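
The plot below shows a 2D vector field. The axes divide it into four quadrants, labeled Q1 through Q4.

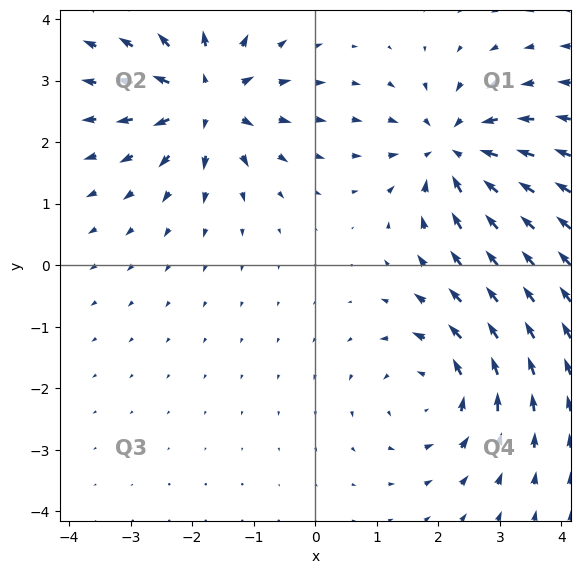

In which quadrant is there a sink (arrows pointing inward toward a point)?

Q1

The sink sits at approximately (2.2, 1.9), which lies in quadrant Q1. The divergence there is about -4, negative as expected for a sink.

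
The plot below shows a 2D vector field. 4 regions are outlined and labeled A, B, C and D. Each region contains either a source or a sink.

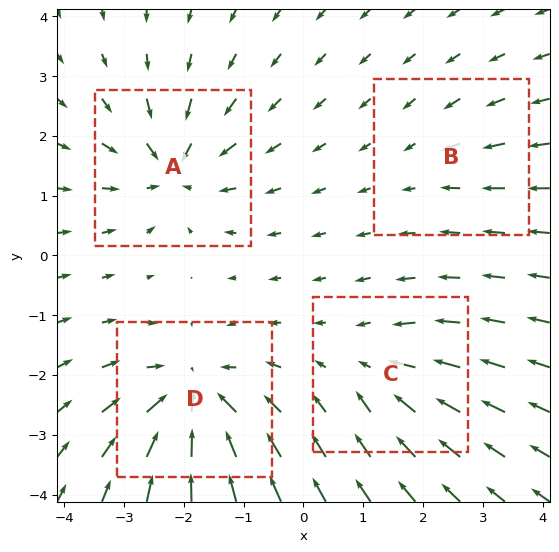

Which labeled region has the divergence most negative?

Divergence at each region's feature centre — A: about -6, B: about -2, C: about -4, D: about -8. Region D is most negative.

D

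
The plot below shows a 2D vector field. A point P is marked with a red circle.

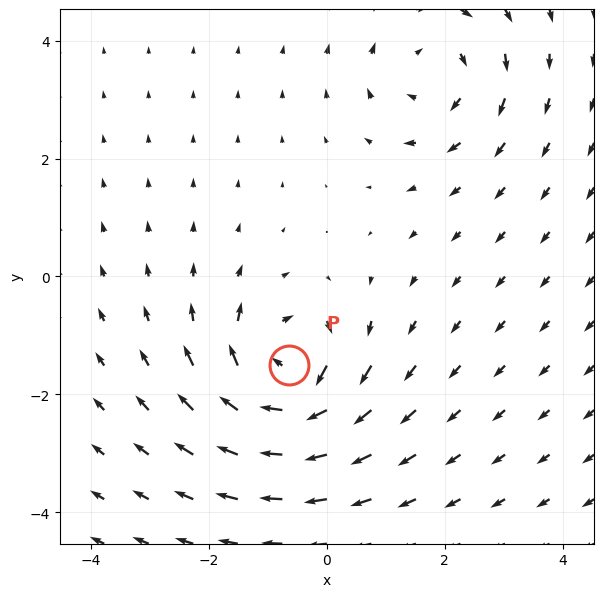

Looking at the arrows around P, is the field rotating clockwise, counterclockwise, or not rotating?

clockwise

Near P at (-0.6, -1.5) the arrows circulate clockwise. The curl (z-component) there is about -6; negative curl means clockwise rotation.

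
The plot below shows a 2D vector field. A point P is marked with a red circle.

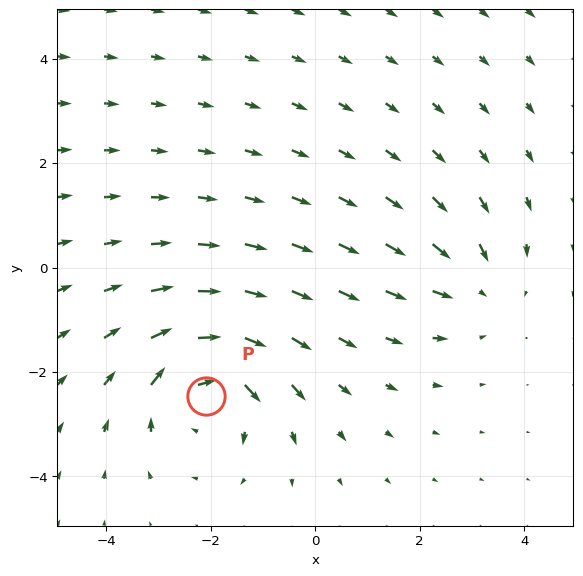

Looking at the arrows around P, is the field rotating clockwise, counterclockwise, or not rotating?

clockwise

Near P at (-2.1, -2.5) the arrows circulate clockwise. The curl (z-component) there is about -5; negative curl means clockwise rotation.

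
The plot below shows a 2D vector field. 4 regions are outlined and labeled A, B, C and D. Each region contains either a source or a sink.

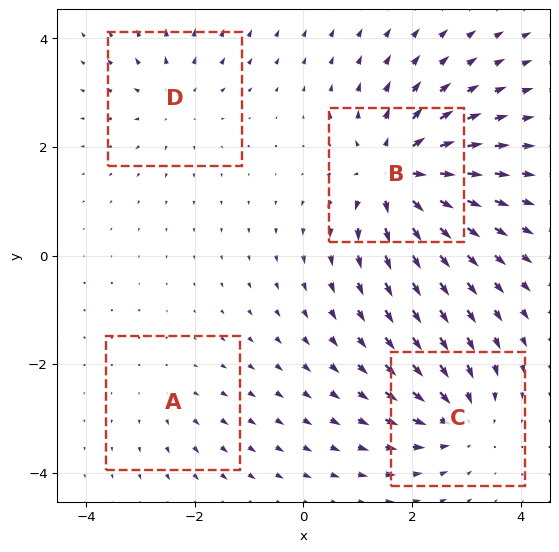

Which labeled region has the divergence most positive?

Divergence at each region's feature centre — A: about +2, B: about +8, C: about -5, D: about +4. Region B is most positive.

B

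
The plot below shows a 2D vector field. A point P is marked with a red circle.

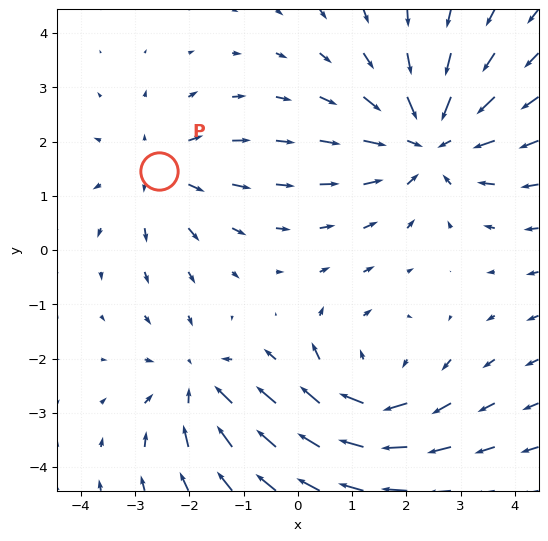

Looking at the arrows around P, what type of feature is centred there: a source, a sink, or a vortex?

At P (-2.6, 1.5) the arrows spread outward. Divergence about +2, curl ≈0 — positive divergence with near-zero curl is a source.

source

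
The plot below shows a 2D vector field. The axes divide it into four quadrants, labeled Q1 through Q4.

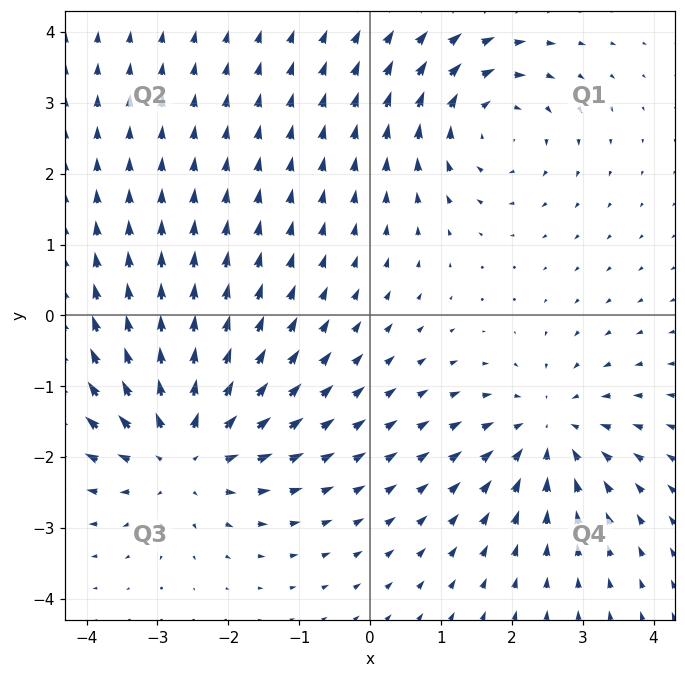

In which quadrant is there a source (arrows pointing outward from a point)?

Q3

The source sits at approximately (-2.7, -1.9), which lies in quadrant Q3. The divergence there is about +4, positive as expected for a source.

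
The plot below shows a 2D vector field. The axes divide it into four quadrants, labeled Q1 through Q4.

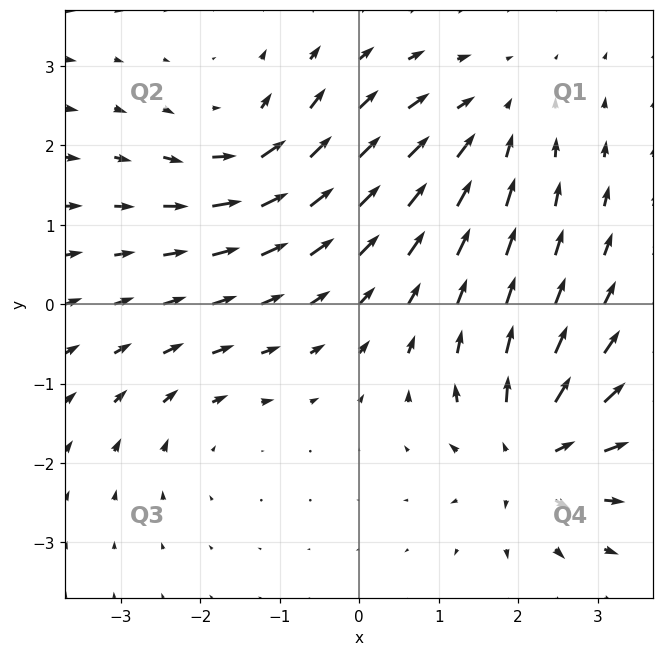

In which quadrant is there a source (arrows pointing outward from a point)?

The source sits at approximately (2.2, -1.9), which lies in quadrant Q4. The divergence there is about +7, positive as expected for a source.

Q4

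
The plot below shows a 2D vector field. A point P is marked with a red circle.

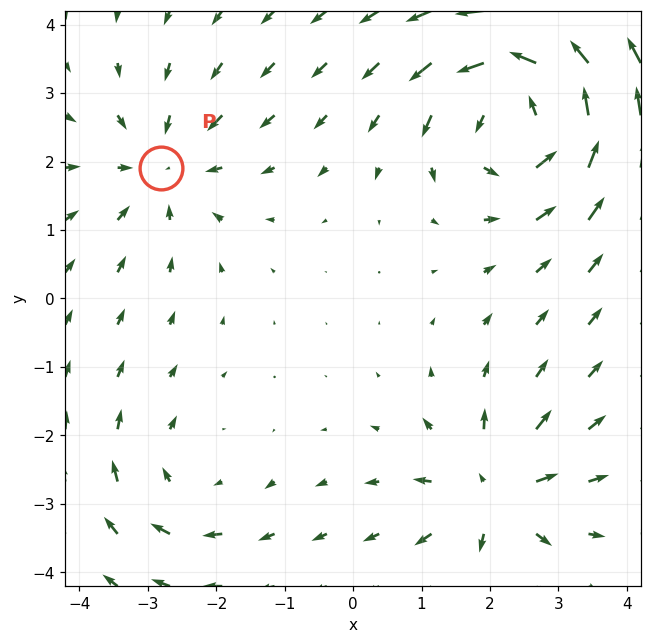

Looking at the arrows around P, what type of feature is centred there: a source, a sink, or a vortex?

At P (-2.8, 1.9) the arrows converge inward. Divergence about -3, curl ≈0 — negative divergence with near-zero curl is a sink.

sink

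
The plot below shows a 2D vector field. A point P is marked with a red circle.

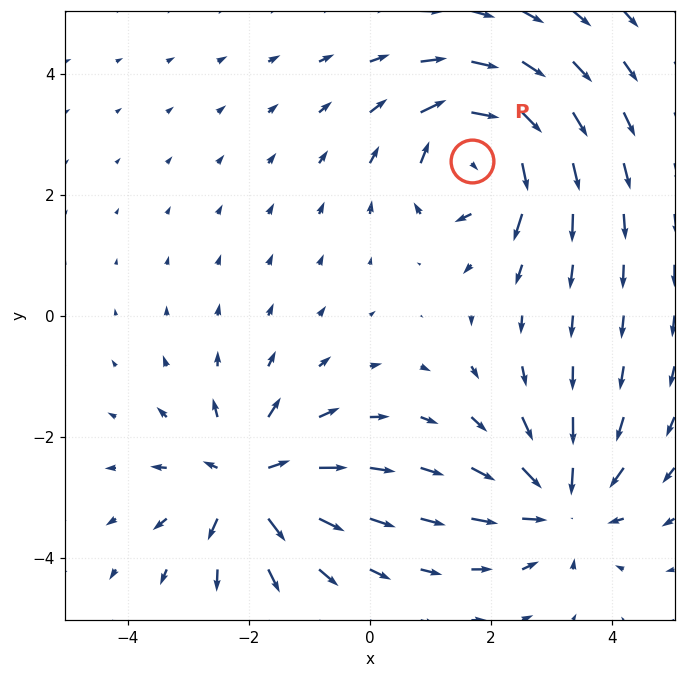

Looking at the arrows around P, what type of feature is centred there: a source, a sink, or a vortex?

vortex

At P (1.7, 2.6) the arrows circulate clockwise. Divergence ≈0, curl about -5 — near-zero divergence with nonzero curl is a vortex.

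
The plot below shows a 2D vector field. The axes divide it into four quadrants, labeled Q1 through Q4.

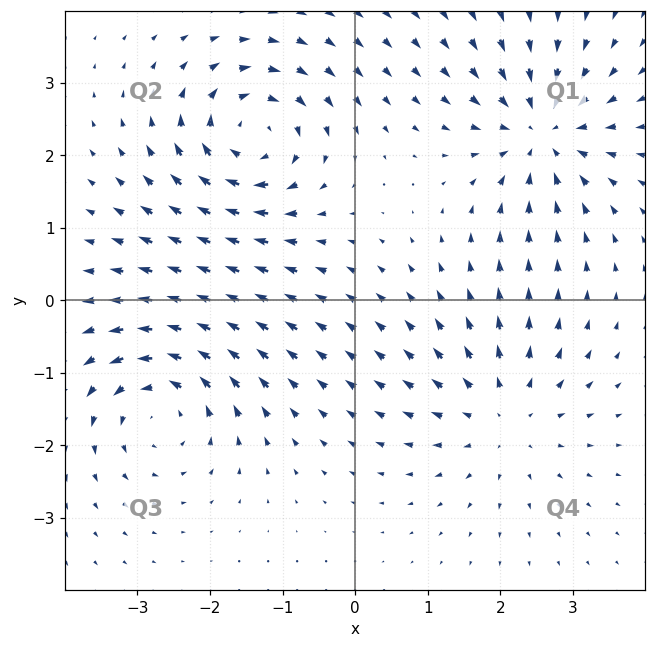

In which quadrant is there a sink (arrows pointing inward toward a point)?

Q1

The sink sits at approximately (2.6, 2.3), which lies in quadrant Q1. The divergence there is about -5, negative as expected for a sink.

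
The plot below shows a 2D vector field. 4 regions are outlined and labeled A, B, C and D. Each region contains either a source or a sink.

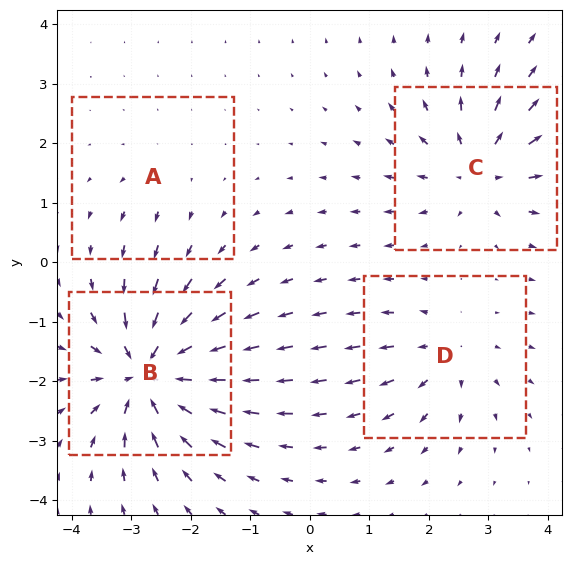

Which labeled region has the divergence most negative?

B

Divergence at each region's feature centre — A: about +2, B: about -9, C: about +6, D: about +4. Region B is most negative.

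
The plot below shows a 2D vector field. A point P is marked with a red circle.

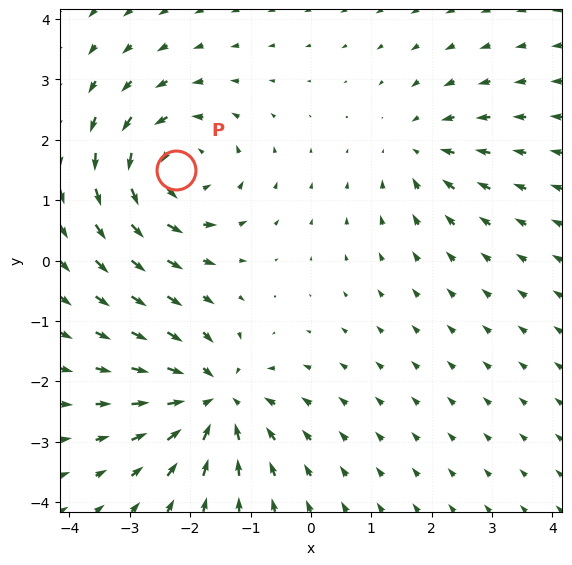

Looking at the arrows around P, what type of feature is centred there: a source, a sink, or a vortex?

vortex

At P (-2.2, 1.5) the arrows circulate counterclockwise. Divergence ≈0, curl about +5 — near-zero divergence with nonzero curl is a vortex.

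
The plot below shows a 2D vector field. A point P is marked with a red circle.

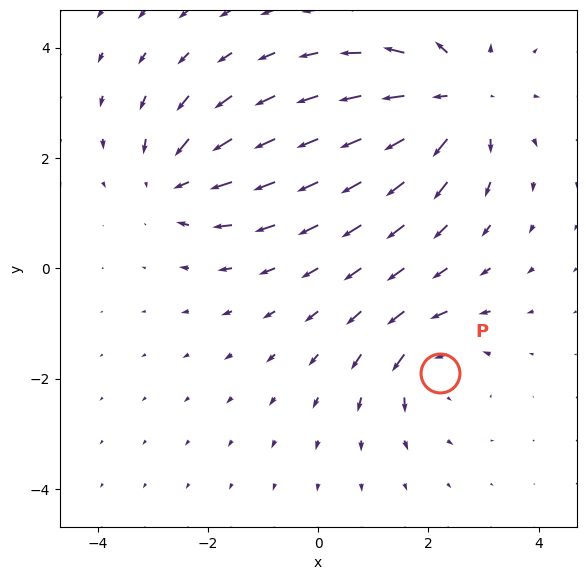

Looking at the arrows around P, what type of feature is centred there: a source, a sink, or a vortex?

vortex

At P (2.2, -1.9) the arrows circulate counterclockwise. Divergence ≈0, curl about +4 — near-zero divergence with nonzero curl is a vortex.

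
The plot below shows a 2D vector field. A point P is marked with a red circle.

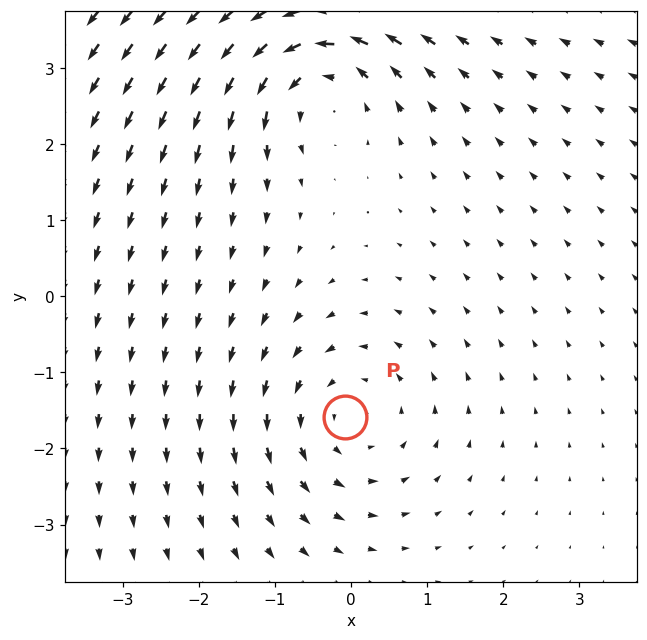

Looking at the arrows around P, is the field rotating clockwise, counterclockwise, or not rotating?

Near P at (-0.1, -1.6) the arrows circulate counterclockwise. The curl (z-component) there is about +2; positive curl means counterclockwise rotation.

counterclockwise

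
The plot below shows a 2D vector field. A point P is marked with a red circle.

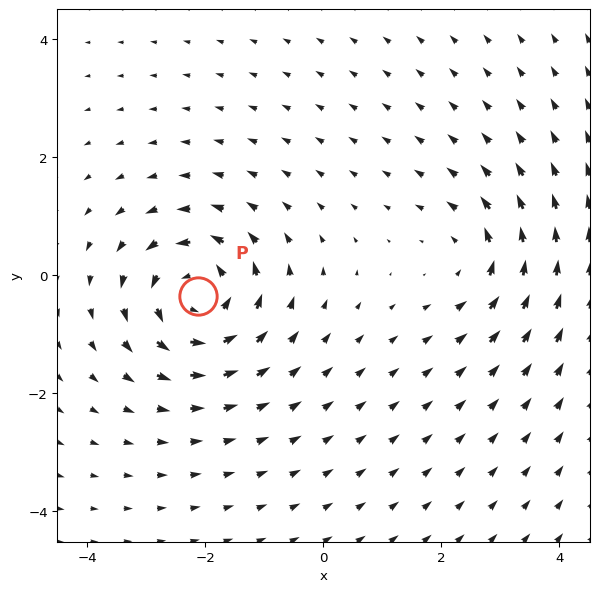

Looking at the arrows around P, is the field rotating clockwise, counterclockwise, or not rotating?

counterclockwise

Near P at (-2.1, -0.3) the arrows circulate counterclockwise. The curl (z-component) there is about +6; positive curl means counterclockwise rotation.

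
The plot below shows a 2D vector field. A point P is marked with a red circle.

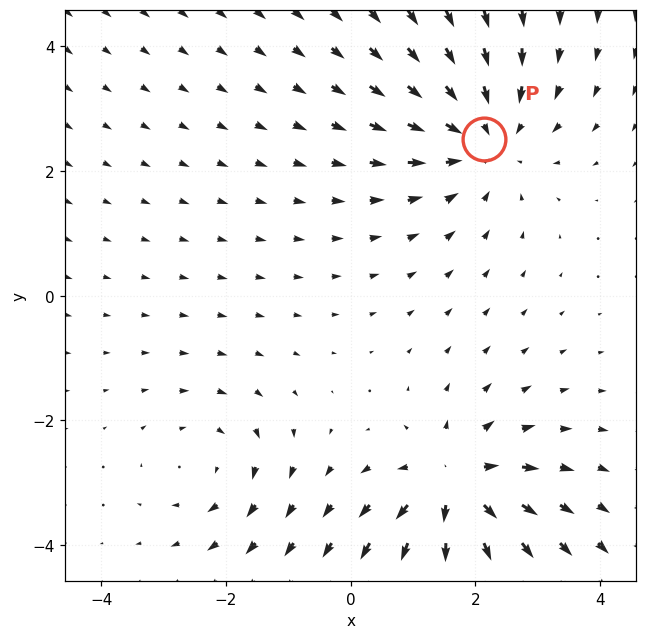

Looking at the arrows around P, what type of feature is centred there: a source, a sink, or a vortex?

At P (2.1, 2.5) the arrows converge inward. Divergence about -4, curl ≈0 — negative divergence with near-zero curl is a sink.

sink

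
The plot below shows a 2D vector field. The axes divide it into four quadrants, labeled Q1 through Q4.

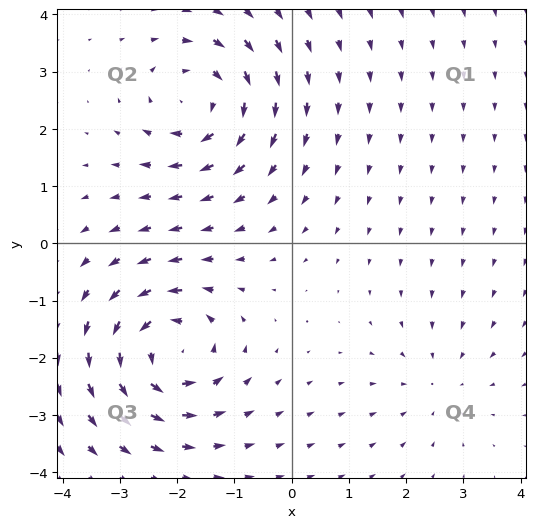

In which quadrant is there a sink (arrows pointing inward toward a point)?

The sink sits at approximately (2.5, -2.4), which lies in quadrant Q4. The divergence there is about -2, negative as expected for a sink.

Q4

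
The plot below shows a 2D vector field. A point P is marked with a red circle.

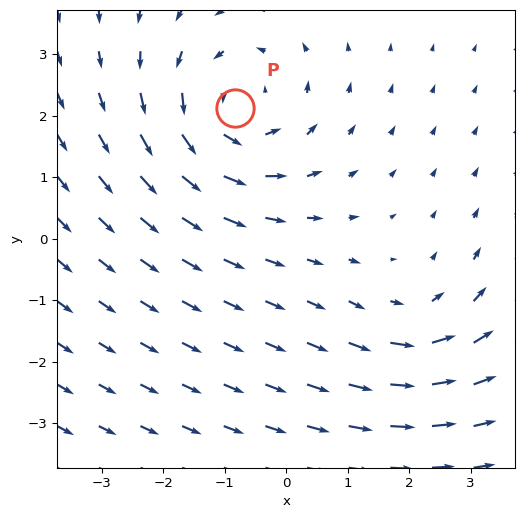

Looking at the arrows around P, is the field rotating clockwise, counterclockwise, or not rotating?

counterclockwise

Near P at (-0.8, 2.1) the arrows circulate counterclockwise. The curl (z-component) there is about +4; positive curl means counterclockwise rotation.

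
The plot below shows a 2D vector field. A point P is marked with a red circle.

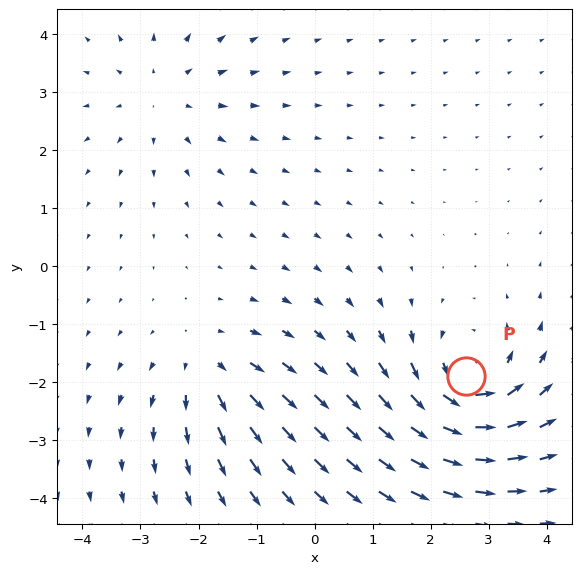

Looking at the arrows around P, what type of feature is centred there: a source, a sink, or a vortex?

vortex

At P (2.6, -1.9) the arrows circulate counterclockwise. Divergence ≈0, curl about +5 — near-zero divergence with nonzero curl is a vortex.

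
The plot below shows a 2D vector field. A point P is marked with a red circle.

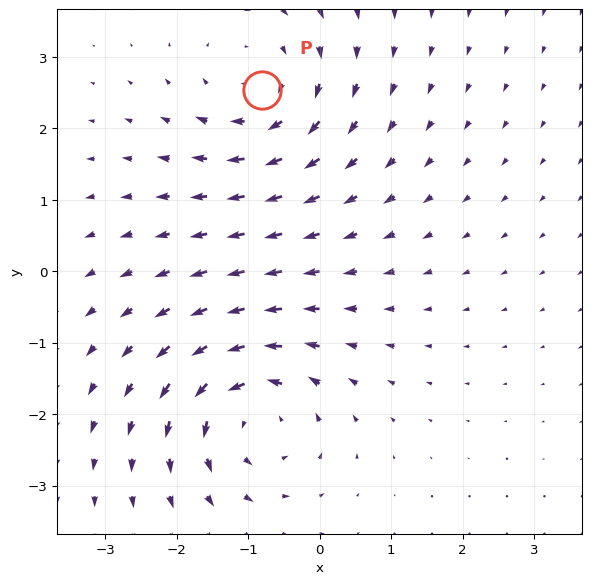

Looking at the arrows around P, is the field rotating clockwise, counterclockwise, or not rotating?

Near P at (-0.8, 2.5) the arrows circulate clockwise. The curl (z-component) there is about -3; negative curl means clockwise rotation.

clockwise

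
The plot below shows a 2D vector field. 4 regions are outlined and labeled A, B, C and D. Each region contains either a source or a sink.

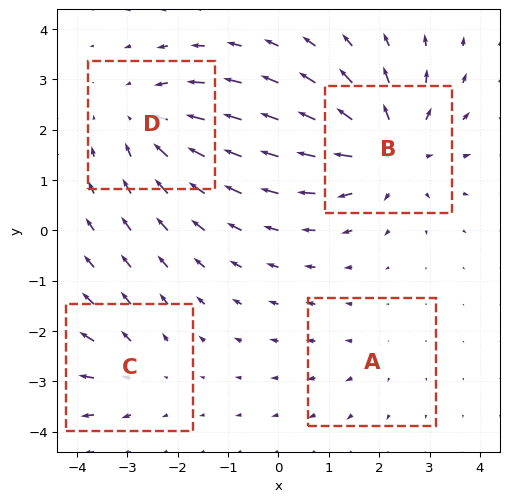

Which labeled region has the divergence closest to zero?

Divergence at each region's feature centre — A: about +2, B: about +6, C: about +3, D: about -4. Region A is closest to zero.

A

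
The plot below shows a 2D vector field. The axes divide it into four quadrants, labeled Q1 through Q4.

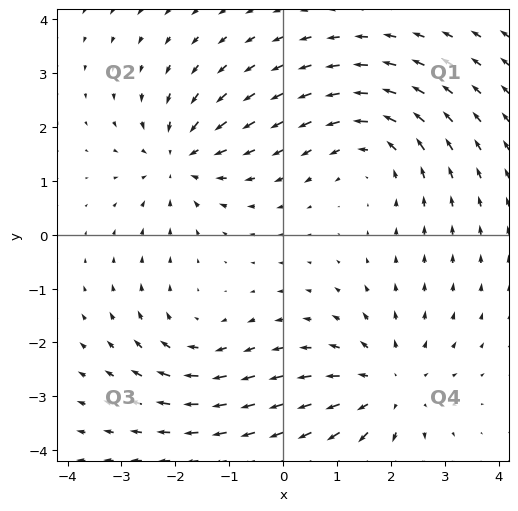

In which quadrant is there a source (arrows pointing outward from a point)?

Q4

The source sits at approximately (1.9, -2.8), which lies in quadrant Q4. The divergence there is about +4, positive as expected for a source.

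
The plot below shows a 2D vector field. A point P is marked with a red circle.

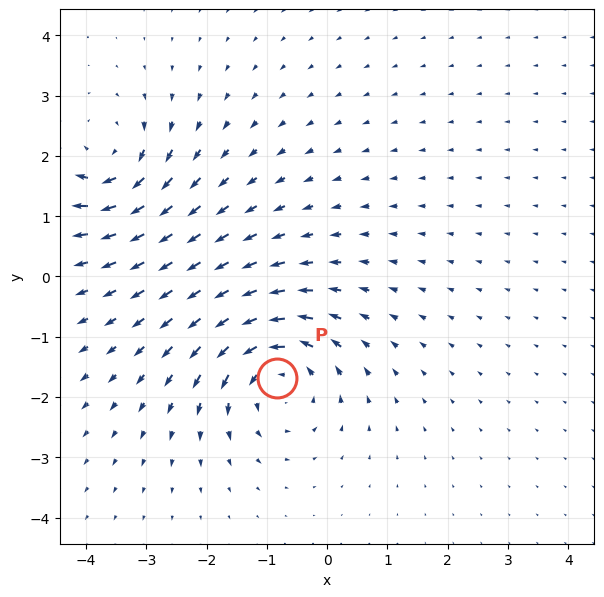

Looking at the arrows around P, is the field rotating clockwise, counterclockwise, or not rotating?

counterclockwise

Near P at (-0.8, -1.7) the arrows circulate counterclockwise. The curl (z-component) there is about +4; positive curl means counterclockwise rotation.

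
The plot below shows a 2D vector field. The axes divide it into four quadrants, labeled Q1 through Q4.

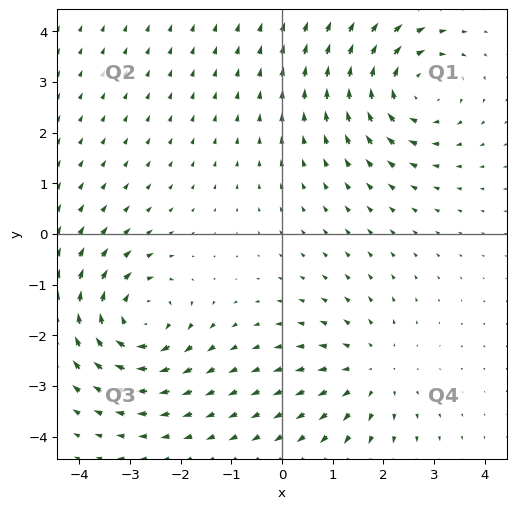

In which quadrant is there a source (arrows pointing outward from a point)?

The source sits at approximately (1.8, -2.7), which lies in quadrant Q4. The divergence there is about +3, positive as expected for a source.

Q4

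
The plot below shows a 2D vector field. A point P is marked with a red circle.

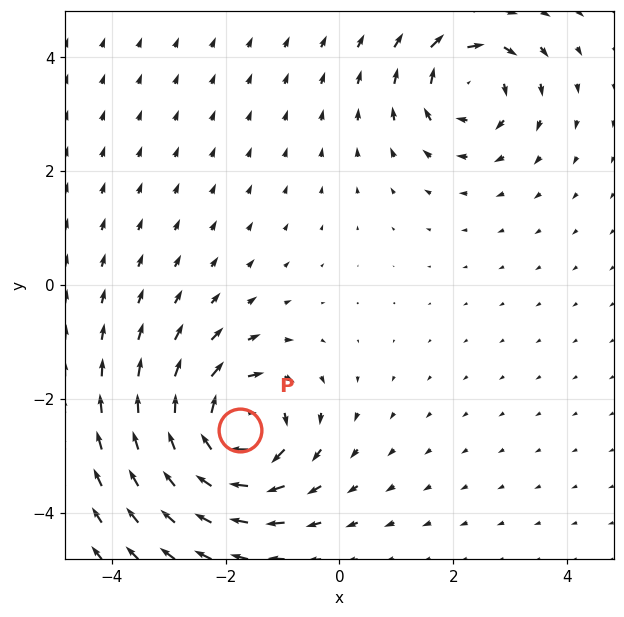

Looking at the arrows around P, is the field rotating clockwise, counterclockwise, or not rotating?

Near P at (-1.7, -2.6) the arrows circulate clockwise. The curl (z-component) there is about -6; negative curl means clockwise rotation.

clockwise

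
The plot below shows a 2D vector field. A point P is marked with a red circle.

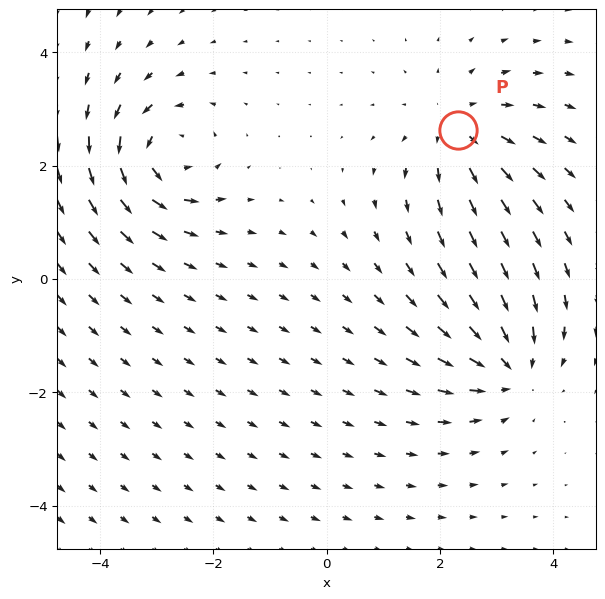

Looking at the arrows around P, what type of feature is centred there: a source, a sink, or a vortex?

source

At P (2.3, 2.6) the arrows spread outward. Divergence about +3, curl ≈0 — positive divergence with near-zero curl is a source.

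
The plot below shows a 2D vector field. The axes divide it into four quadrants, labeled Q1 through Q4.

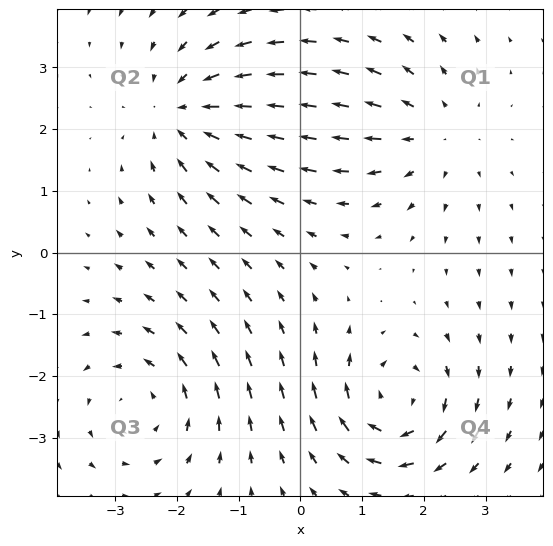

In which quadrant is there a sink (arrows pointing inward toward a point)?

The sink sits at approximately (-1.9, 2.3), which lies in quadrant Q2. The divergence there is about -5, negative as expected for a sink.

Q2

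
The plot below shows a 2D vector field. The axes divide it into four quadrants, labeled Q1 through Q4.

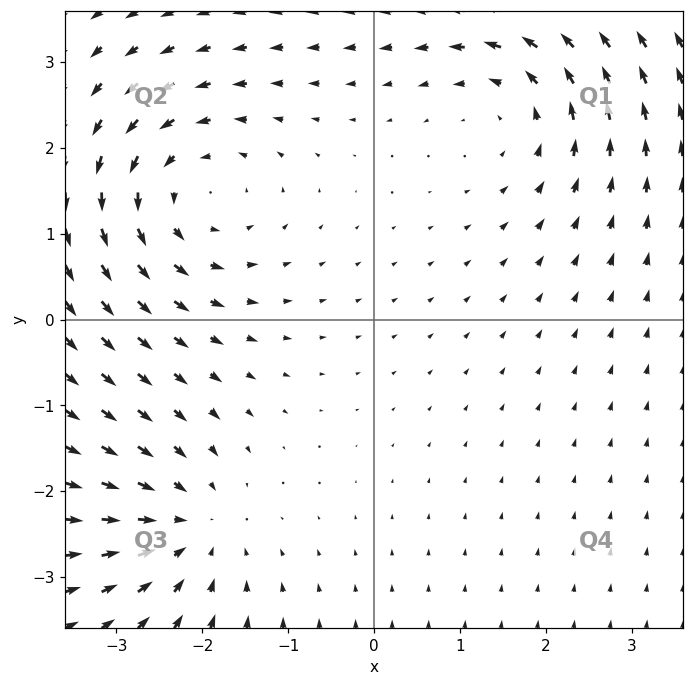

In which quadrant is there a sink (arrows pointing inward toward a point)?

The sink sits at approximately (-2.1, -2.4), which lies in quadrant Q3. The divergence there is about -4, negative as expected for a sink.

Q3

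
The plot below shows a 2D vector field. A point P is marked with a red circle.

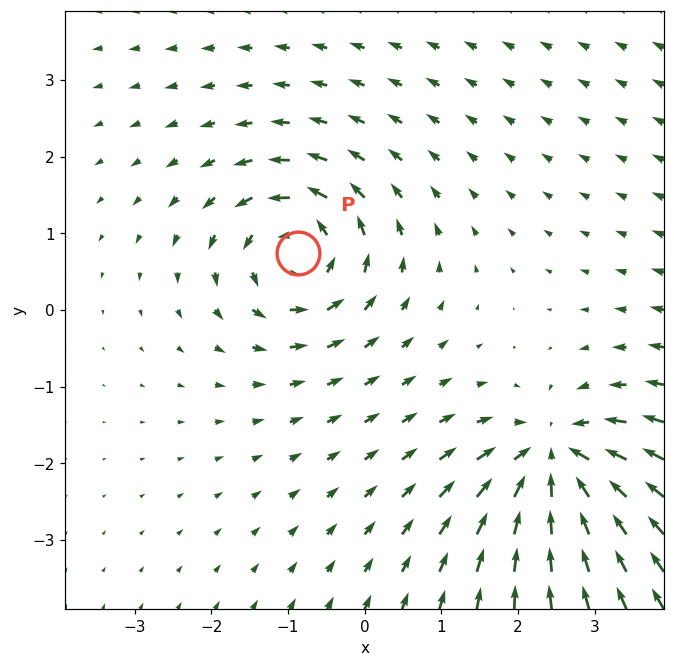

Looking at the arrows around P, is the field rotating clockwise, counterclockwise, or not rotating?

counterclockwise

Near P at (-0.9, 0.7) the arrows circulate counterclockwise. The curl (z-component) there is about +5; positive curl means counterclockwise rotation.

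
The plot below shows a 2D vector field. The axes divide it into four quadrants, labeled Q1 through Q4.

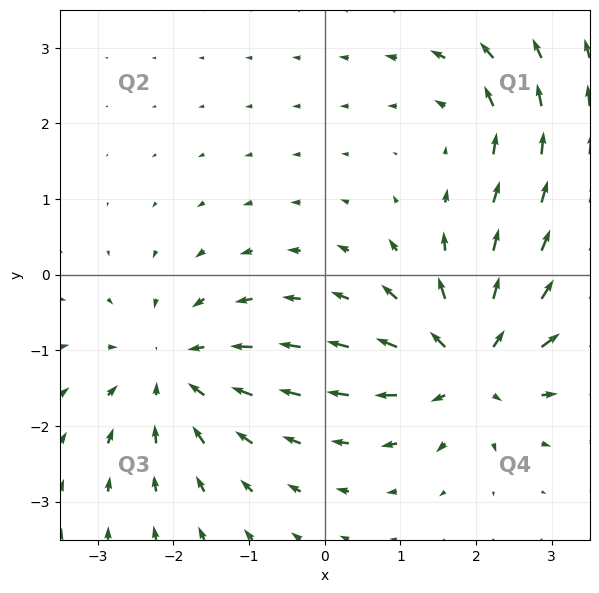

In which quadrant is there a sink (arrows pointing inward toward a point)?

Q3

The sink sits at approximately (-2.0, -1.3), which lies in quadrant Q3. The divergence there is about -4, negative as expected for a sink.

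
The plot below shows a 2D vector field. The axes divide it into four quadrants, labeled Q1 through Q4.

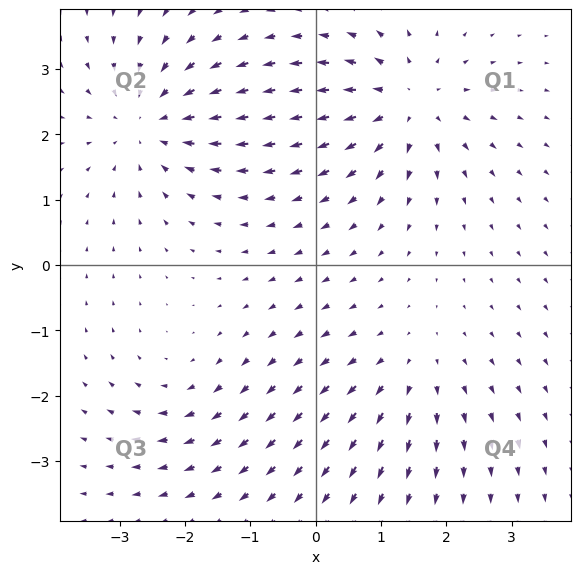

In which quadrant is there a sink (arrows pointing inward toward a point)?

Q2

The sink sits at approximately (-2.5, 2.2), which lies in quadrant Q2. The divergence there is about -4, negative as expected for a sink.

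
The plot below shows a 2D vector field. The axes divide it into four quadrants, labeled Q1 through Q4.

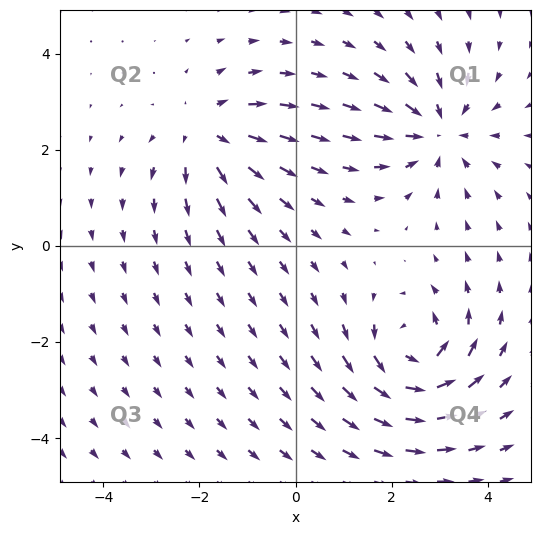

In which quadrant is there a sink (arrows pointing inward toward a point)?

The sink sits at approximately (3.0, 2.4), which lies in quadrant Q1. The divergence there is about -4, negative as expected for a sink.

Q1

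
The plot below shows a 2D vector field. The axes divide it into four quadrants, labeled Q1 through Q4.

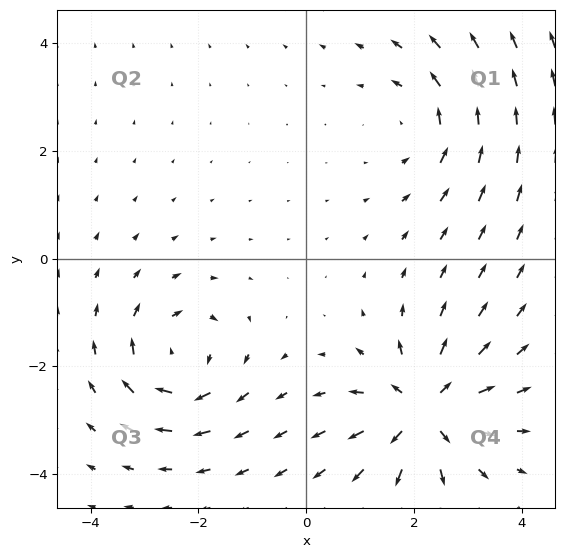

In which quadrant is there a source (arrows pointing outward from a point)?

The source sits at approximately (2.2, -2.8), which lies in quadrant Q4. The divergence there is about +6, positive as expected for a source.

Q4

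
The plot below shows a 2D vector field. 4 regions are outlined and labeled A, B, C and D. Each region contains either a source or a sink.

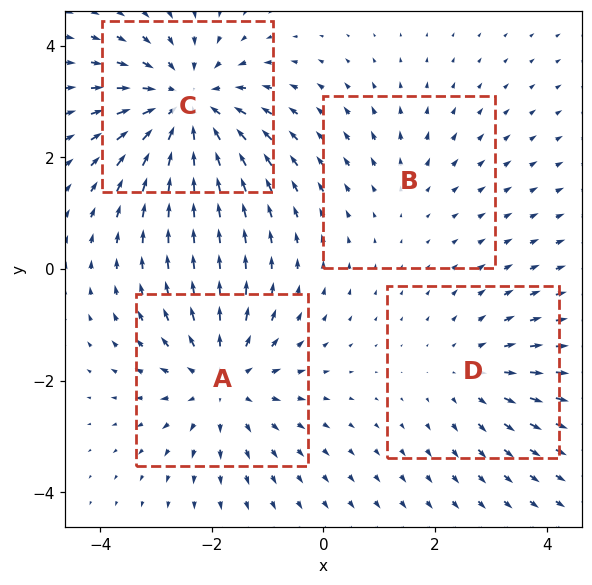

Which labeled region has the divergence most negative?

C

Divergence at each region's feature centre — A: about +4, B: about +2, C: about -6, D: about +3. Region C is most negative.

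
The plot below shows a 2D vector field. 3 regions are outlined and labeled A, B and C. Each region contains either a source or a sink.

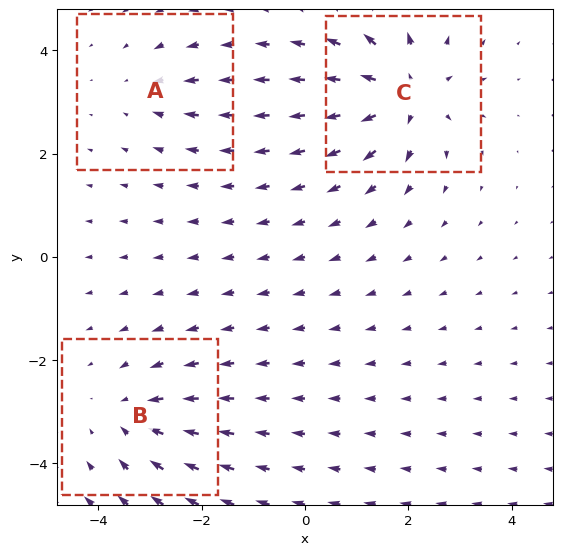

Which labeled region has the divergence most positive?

Divergence at each region's feature centre — A: about -2, B: about -4, C: about +6. Region C is most positive.

C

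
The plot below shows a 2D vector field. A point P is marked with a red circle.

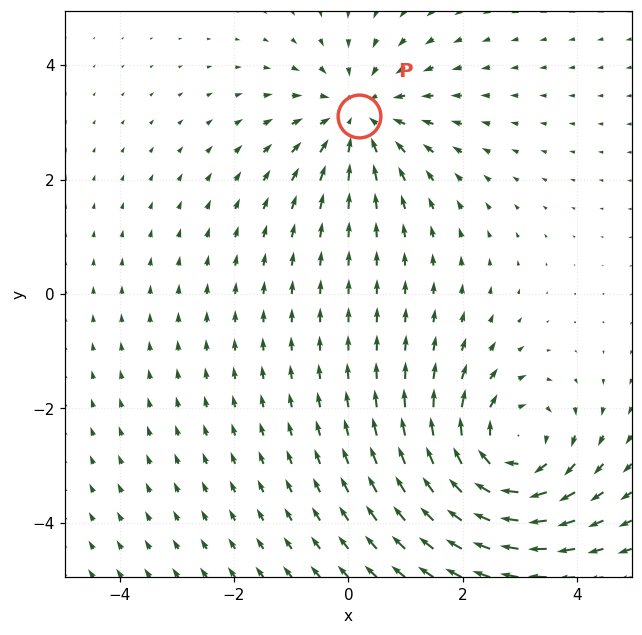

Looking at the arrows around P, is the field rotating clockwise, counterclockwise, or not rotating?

Near P at (0.2, 3.1) the arrows show no circulation. The curl there is ≈0.

not rotating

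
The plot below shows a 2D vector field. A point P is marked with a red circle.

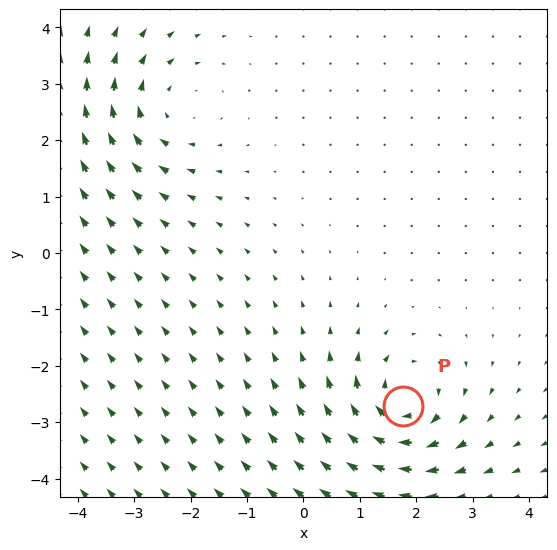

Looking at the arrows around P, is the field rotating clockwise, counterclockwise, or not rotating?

Near P at (1.8, -2.7) the arrows circulate clockwise. The curl (z-component) there is about -5; negative curl means clockwise rotation.

clockwise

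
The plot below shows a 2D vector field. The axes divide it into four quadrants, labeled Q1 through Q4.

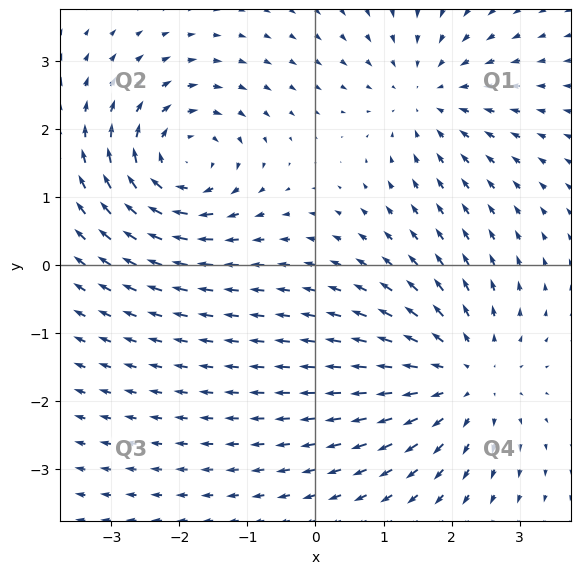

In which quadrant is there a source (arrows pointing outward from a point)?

Q4

The source sits at approximately (2.2, -1.6), which lies in quadrant Q4. The divergence there is about +4, positive as expected for a source.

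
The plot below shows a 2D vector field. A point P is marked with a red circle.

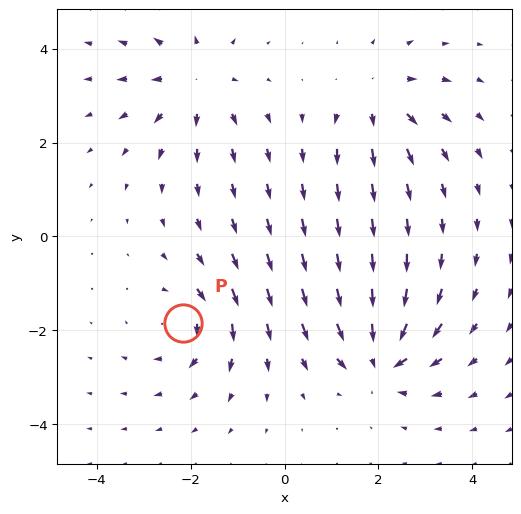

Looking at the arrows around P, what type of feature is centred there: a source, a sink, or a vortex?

At P (-2.2, -1.8) the arrows circulate clockwise. Divergence ≈0, curl about -3 — near-zero divergence with nonzero curl is a vortex.

vortex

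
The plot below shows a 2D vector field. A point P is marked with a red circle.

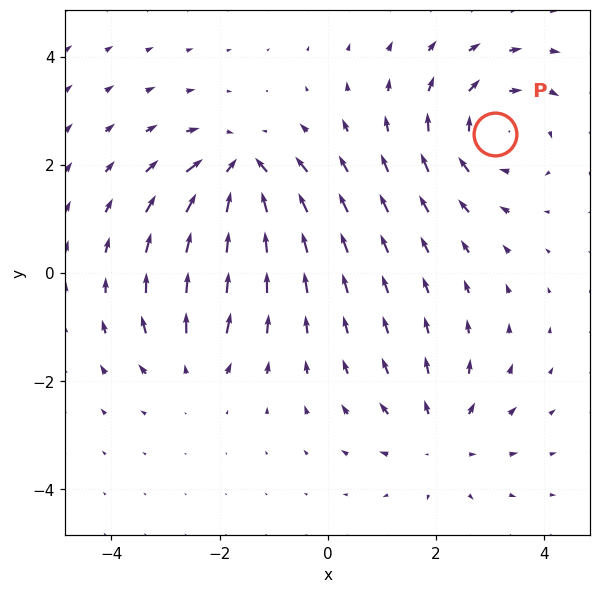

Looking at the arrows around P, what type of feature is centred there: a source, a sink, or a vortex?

vortex

At P (3.1, 2.6) the arrows circulate clockwise. Divergence ≈0, curl about -4 — near-zero divergence with nonzero curl is a vortex.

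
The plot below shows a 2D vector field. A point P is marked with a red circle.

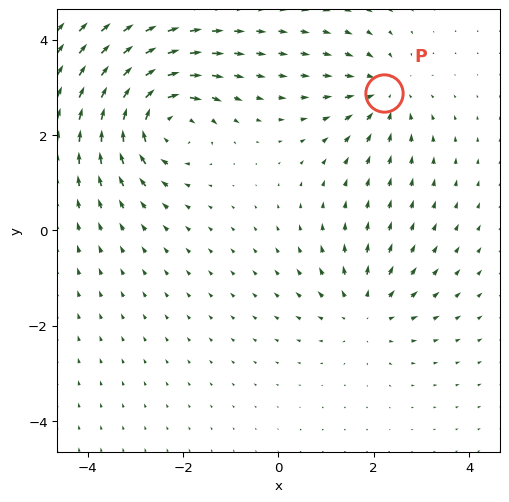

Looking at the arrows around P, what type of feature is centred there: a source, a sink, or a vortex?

At P (2.2, 2.9) the arrows converge inward. Divergence about -4, curl ≈0 — negative divergence with near-zero curl is a sink.

sink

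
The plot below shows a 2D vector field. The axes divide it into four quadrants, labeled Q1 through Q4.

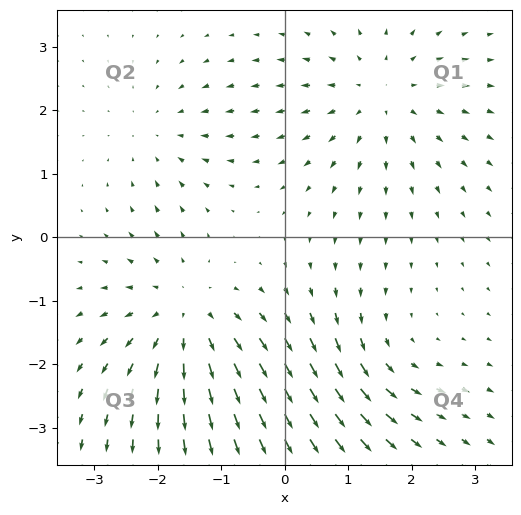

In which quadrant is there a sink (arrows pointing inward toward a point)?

The sink sits at approximately (-2.0, 1.6), which lies in quadrant Q2. The divergence there is about -2, negative as expected for a sink.

Q2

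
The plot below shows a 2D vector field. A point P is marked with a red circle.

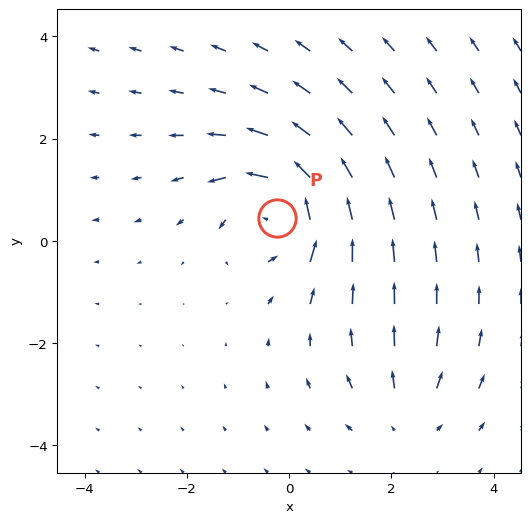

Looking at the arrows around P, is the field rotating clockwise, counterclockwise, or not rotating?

counterclockwise

Near P at (-0.2, 0.5) the arrows circulate counterclockwise. The curl (z-component) there is about +6; positive curl means counterclockwise rotation.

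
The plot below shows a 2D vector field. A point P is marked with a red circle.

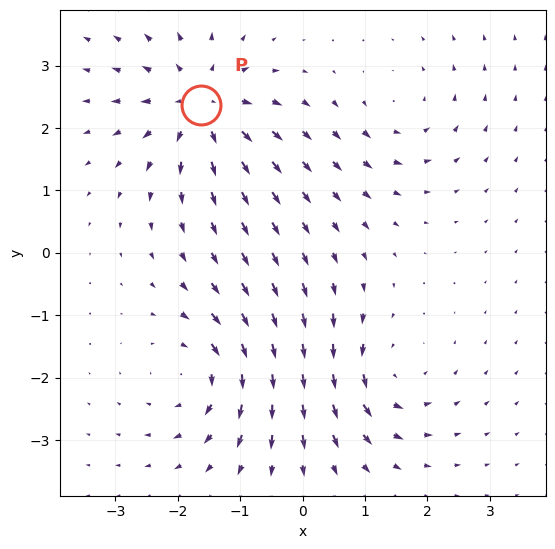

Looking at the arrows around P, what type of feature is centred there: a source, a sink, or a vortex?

At P (-1.6, 2.4) the arrows spread outward. Divergence about +6, curl ≈0 — positive divergence with near-zero curl is a source.

source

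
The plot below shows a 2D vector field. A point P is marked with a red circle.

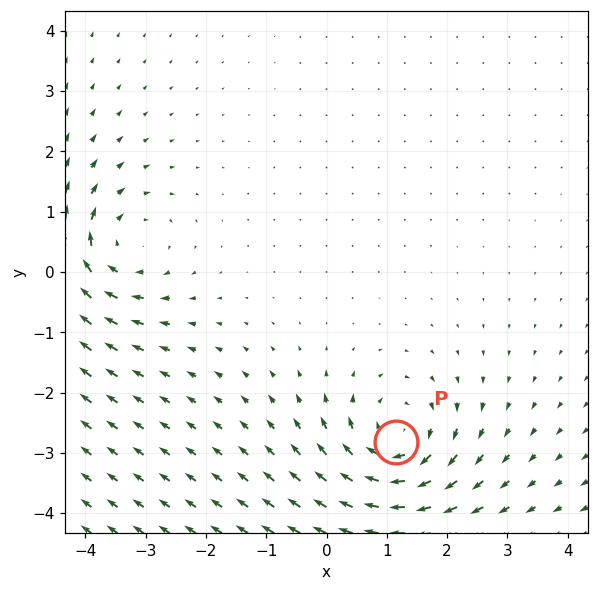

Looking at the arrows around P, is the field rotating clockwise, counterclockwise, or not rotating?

clockwise

Near P at (1.2, -2.8) the arrows circulate clockwise. The curl (z-component) there is about -4; negative curl means clockwise rotation.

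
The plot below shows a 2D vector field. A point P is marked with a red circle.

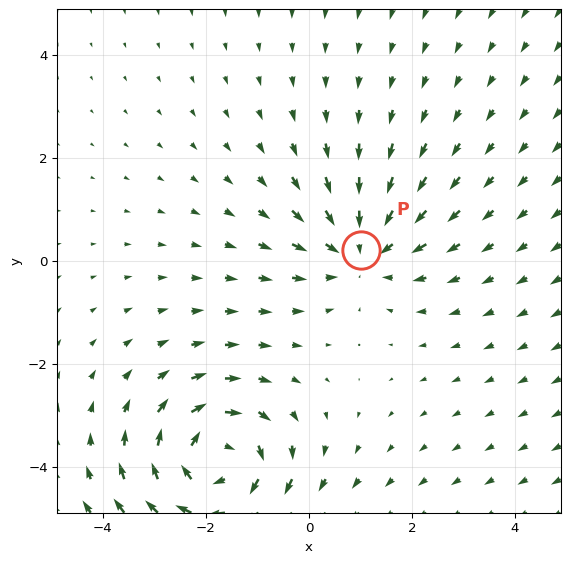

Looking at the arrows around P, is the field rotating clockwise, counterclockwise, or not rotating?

not rotating

Near P at (1.0, 0.2) the arrows show no circulation. The curl there is ≈0.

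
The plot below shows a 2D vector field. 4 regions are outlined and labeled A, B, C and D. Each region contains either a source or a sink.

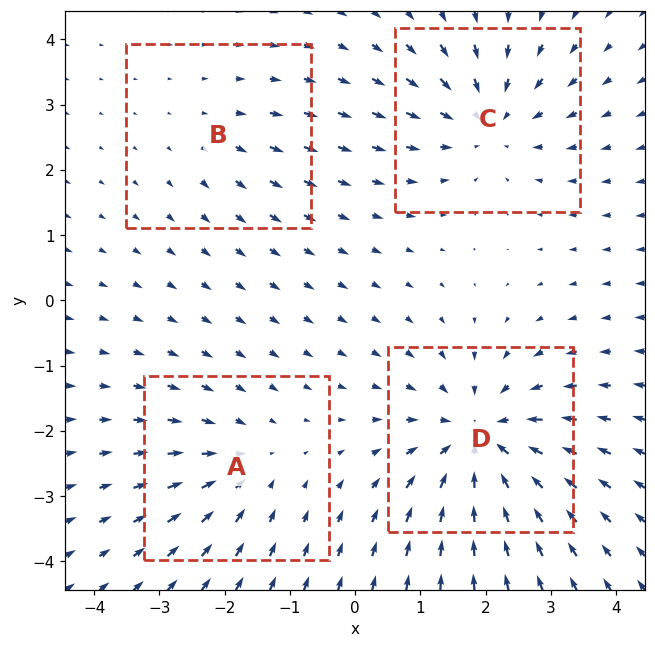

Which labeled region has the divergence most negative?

D

Divergence at each region's feature centre — A: about -3, B: about +2, C: about -5, D: about -6. Region D is most negative.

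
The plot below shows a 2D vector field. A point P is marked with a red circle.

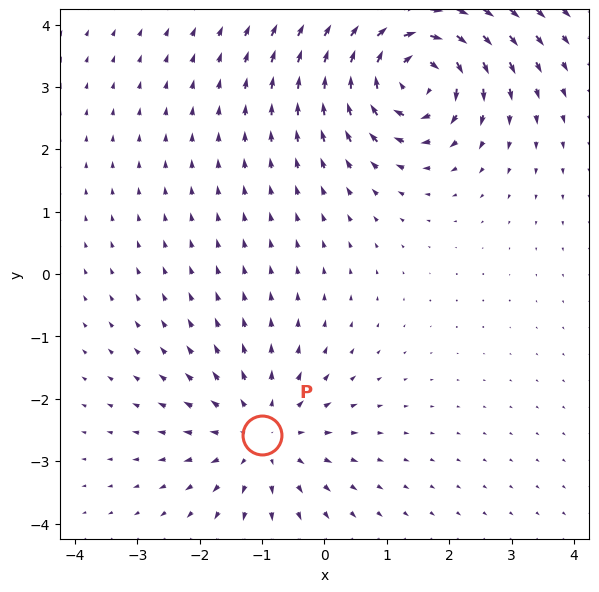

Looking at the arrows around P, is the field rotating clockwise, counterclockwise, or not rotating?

not rotating

Near P at (-1.0, -2.6) the arrows show no circulation. The curl there is ≈0.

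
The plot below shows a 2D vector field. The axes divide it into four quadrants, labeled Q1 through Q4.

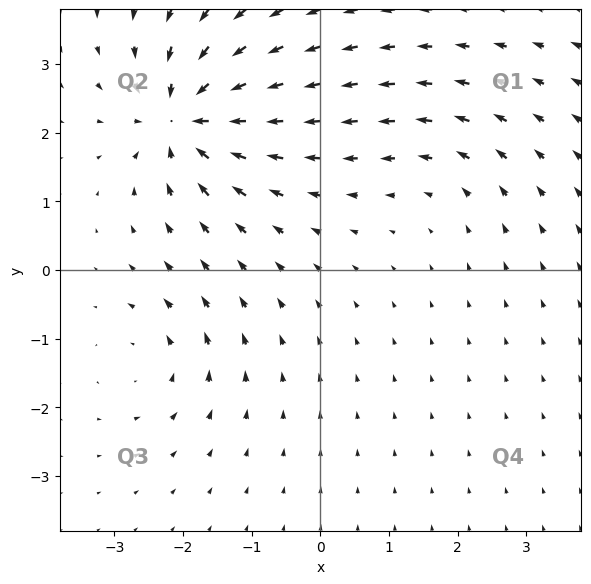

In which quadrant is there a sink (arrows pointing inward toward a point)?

The sink sits at approximately (-2.0, 2.2), which lies in quadrant Q2. The divergence there is about -7, negative as expected for a sink.

Q2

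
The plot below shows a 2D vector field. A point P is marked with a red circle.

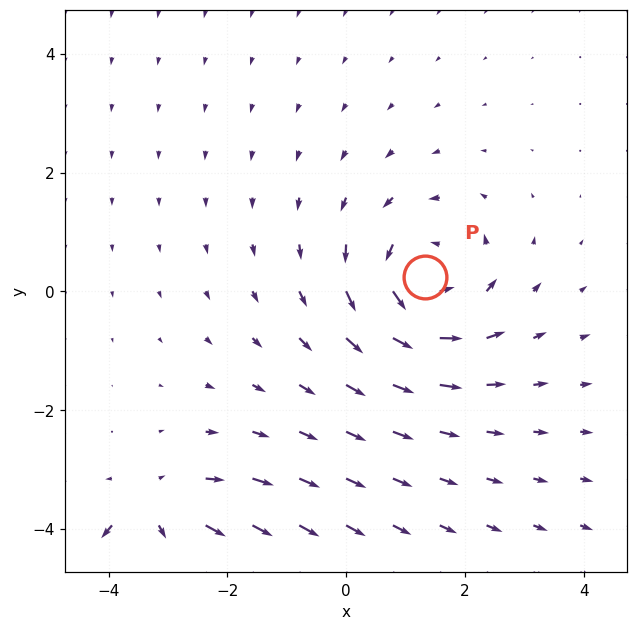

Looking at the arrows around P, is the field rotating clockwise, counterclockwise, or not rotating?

counterclockwise

Near P at (1.3, 0.2) the arrows circulate counterclockwise. The curl (z-component) there is about +5; positive curl means counterclockwise rotation.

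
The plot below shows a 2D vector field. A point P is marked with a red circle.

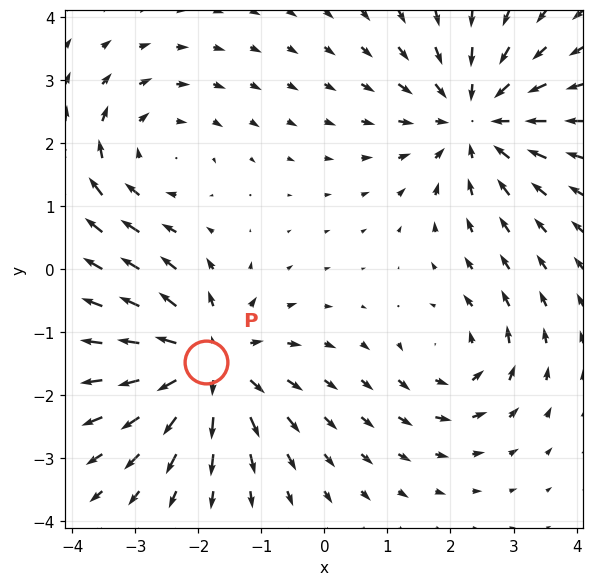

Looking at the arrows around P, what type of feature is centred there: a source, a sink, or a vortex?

source

At P (-1.9, -1.5) the arrows spread outward. Divergence about +5, curl ≈0 — positive divergence with near-zero curl is a source.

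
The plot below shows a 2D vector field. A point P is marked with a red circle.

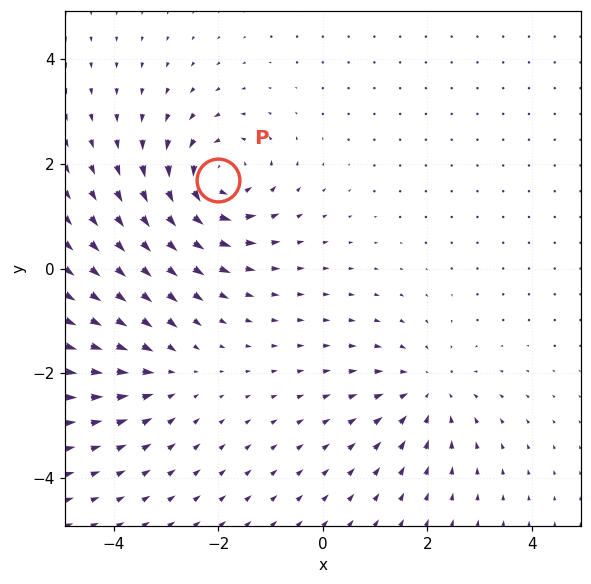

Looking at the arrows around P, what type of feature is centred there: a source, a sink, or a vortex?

At P (-2.0, 1.7) the arrows circulate counterclockwise. Divergence ≈0, curl about +6 — near-zero divergence with nonzero curl is a vortex.

vortex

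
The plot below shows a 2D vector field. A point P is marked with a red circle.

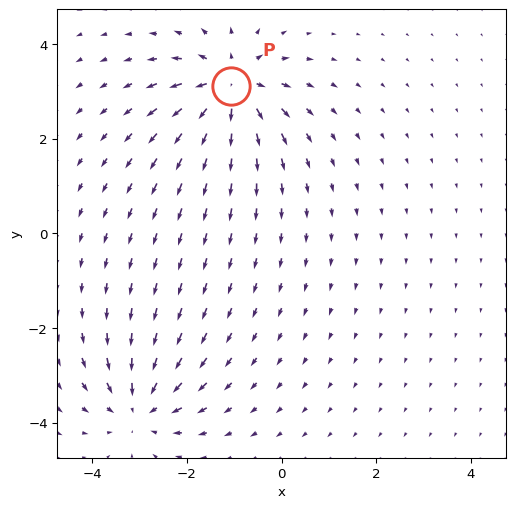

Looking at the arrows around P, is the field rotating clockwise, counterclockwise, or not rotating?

Near P at (-1.1, 3.1) the arrows show no circulation. The curl there is ≈0.

not rotating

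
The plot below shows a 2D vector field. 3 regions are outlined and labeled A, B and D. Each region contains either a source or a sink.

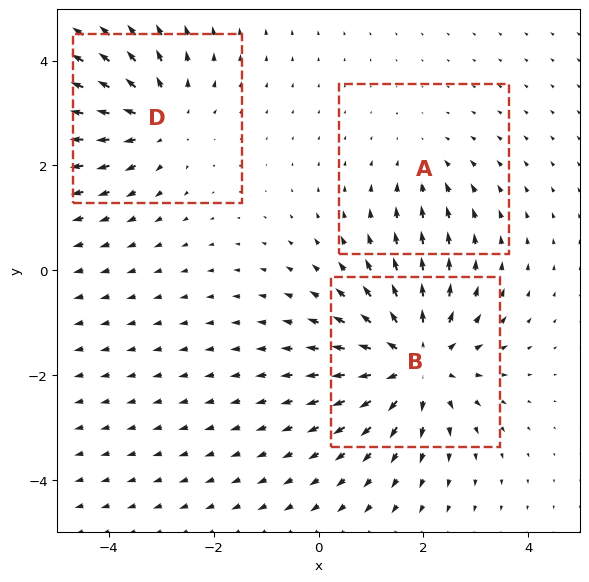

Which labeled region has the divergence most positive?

Divergence at each region's feature centre — A: about -2, B: about +4, D: about +3. Region B is most positive.

B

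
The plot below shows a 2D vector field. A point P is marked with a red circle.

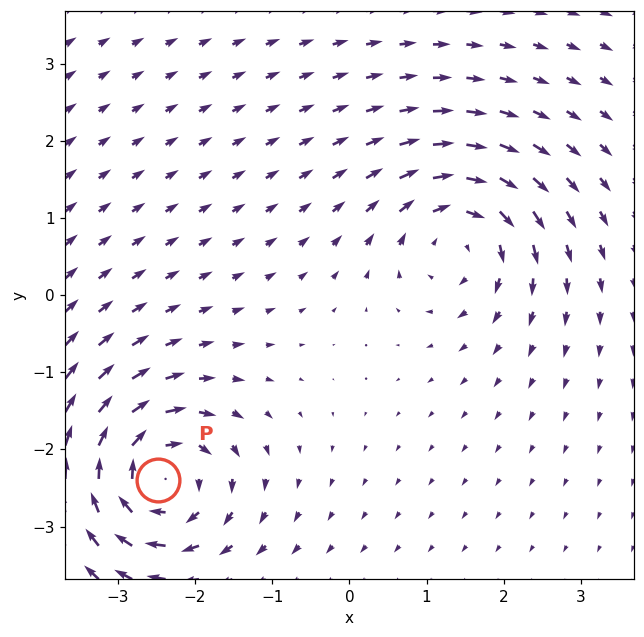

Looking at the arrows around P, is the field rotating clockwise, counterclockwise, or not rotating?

clockwise

Near P at (-2.5, -2.4) the arrows circulate clockwise. The curl (z-component) there is about -6; negative curl means clockwise rotation.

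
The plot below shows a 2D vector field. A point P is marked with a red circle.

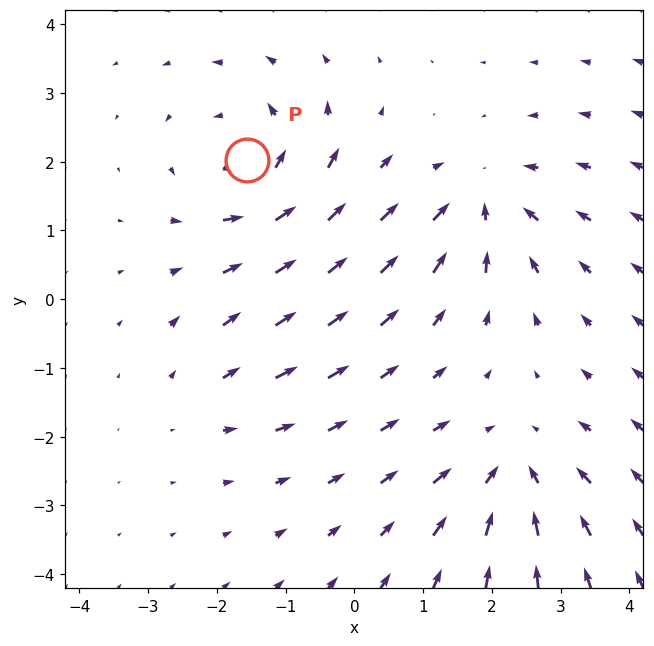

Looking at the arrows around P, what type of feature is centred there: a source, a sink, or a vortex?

At P (-1.6, 2.0) the arrows circulate counterclockwise. Divergence ≈0, curl about +6 — near-zero divergence with nonzero curl is a vortex.

vortex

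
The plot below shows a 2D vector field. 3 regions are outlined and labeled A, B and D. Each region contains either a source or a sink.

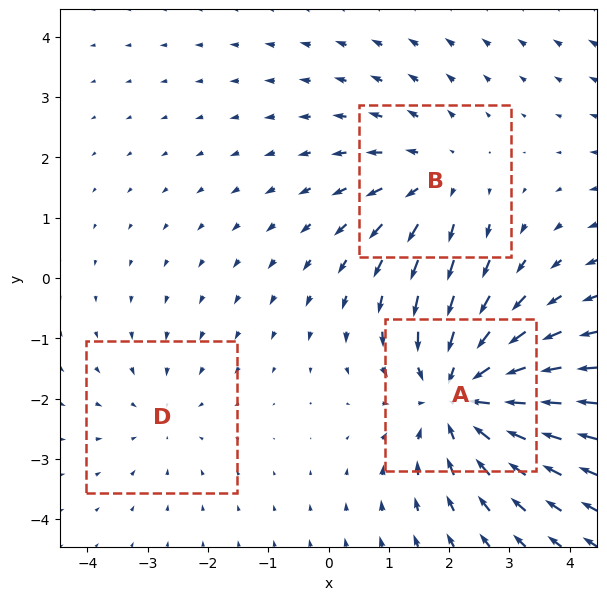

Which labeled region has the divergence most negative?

A

Divergence at each region's feature centre — A: about -5, B: about +3, D: about -2. Region A is most negative.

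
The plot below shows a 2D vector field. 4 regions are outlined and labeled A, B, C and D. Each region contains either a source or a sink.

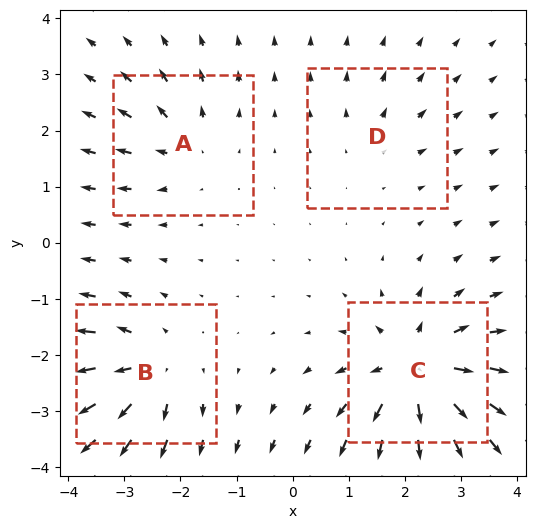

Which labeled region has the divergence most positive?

C

Divergence at each region's feature centre — A: about +4, B: about +6, C: about +8, D: about +2. Region C is most positive.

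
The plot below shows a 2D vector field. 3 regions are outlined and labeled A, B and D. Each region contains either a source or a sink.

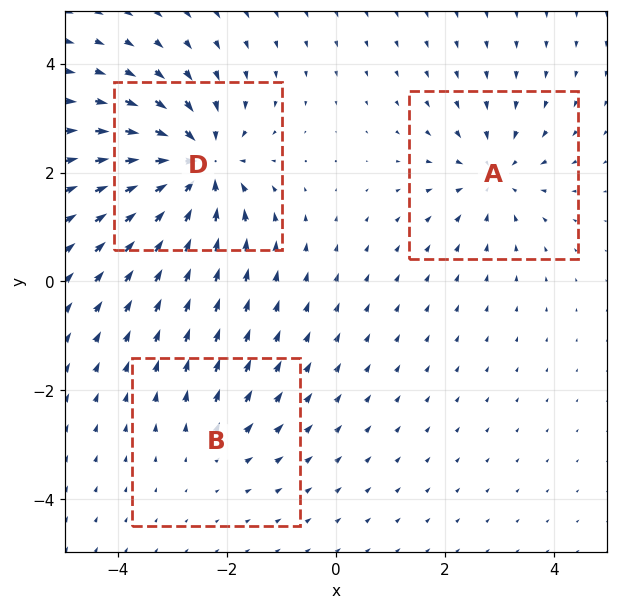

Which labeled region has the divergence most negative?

Divergence at each region's feature centre — A: about -3, B: about +2, D: about -5. Region D is most negative.

D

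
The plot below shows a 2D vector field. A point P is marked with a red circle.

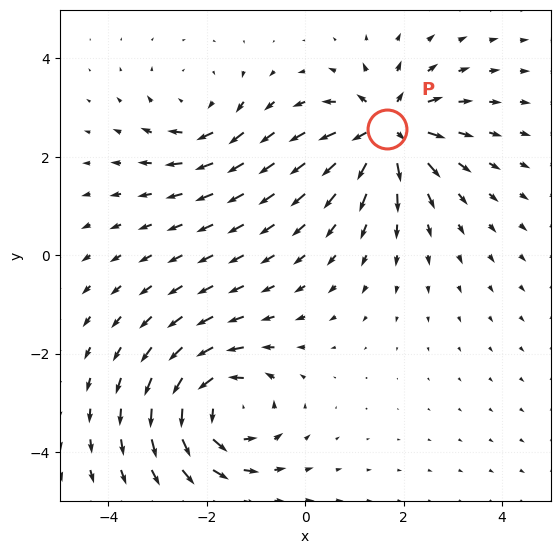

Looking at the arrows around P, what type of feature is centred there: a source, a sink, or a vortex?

source

At P (1.7, 2.6) the arrows spread outward. Divergence about +7, curl ≈0 — positive divergence with near-zero curl is a source.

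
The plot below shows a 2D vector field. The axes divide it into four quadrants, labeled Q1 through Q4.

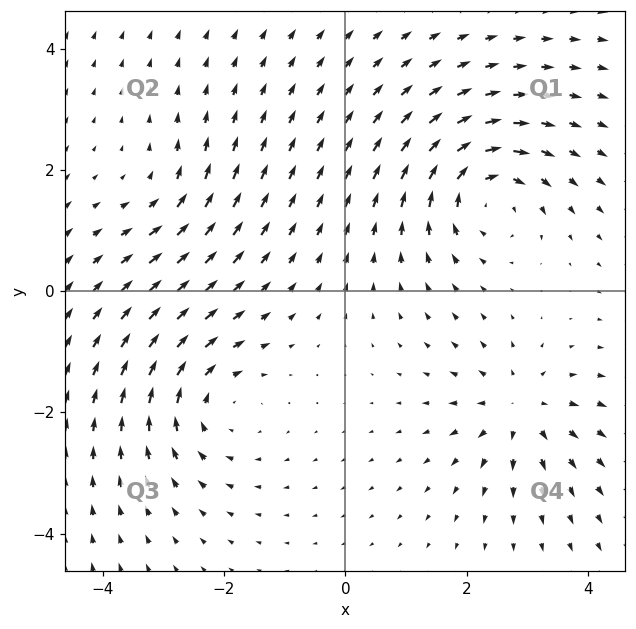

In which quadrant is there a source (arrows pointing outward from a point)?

The source sits at approximately (2.9, -1.9), which lies in quadrant Q4. The divergence there is about +5, positive as expected for a source.

Q4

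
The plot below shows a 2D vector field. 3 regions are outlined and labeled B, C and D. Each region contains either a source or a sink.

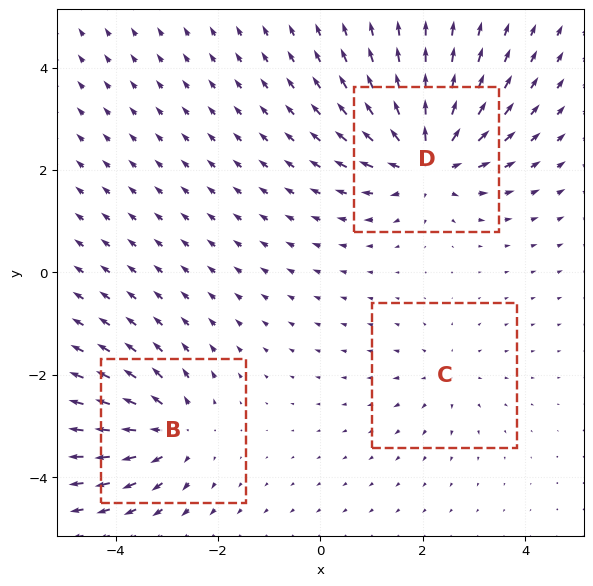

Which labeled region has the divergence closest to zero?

Divergence at each region's feature centre — B: about +4, C: about +2, D: about +6. Region C is closest to zero.

C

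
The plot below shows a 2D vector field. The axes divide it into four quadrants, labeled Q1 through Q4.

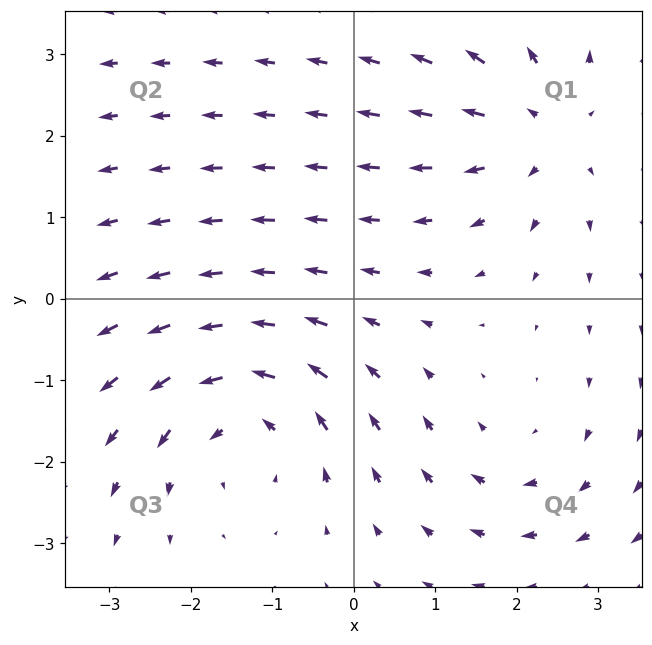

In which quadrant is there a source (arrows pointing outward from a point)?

Q1

The source sits at approximately (2.3, 2.1), which lies in quadrant Q1. The divergence there is about +3, positive as expected for a source.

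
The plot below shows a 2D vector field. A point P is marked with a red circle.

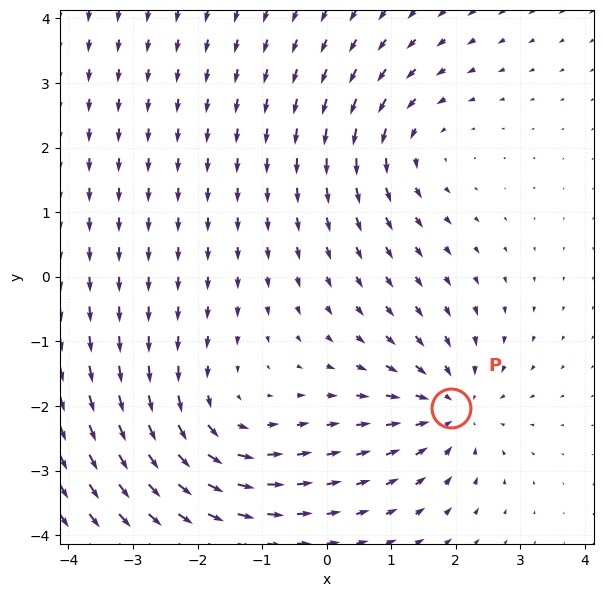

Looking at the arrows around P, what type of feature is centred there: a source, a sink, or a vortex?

At P (1.9, -2.0) the arrows converge inward. Divergence about -4, curl ≈0 — negative divergence with near-zero curl is a sink.

sink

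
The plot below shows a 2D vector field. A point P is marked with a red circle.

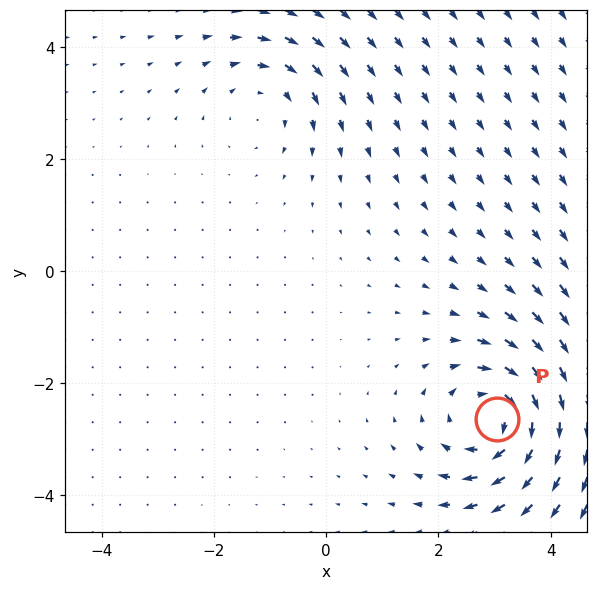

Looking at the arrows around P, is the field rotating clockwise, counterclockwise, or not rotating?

clockwise

Near P at (3.0, -2.6) the arrows circulate clockwise. The curl (z-component) there is about -5; negative curl means clockwise rotation.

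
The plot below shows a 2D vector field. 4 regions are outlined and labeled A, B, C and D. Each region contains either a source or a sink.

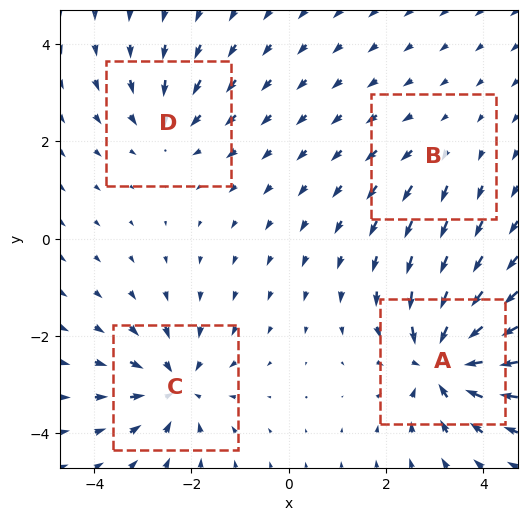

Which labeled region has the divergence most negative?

A

Divergence at each region's feature centre — A: about -7, B: about +2, C: about -5, D: about -4. Region A is most negative.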